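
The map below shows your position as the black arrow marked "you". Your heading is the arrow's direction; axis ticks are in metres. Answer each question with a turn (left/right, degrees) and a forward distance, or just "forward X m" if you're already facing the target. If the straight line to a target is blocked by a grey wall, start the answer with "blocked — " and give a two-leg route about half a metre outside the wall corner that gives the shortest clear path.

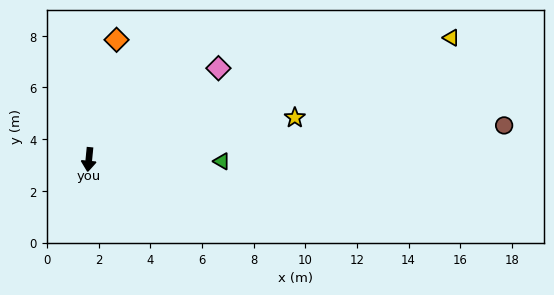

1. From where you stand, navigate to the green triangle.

turn left 95°, forward 5.1 m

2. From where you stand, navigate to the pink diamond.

turn left 131°, forward 6.1 m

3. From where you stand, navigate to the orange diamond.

turn left 173°, forward 4.8 m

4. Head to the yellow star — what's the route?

turn left 107°, forward 8.1 m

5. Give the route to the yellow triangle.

turn left 114°, forward 14.8 m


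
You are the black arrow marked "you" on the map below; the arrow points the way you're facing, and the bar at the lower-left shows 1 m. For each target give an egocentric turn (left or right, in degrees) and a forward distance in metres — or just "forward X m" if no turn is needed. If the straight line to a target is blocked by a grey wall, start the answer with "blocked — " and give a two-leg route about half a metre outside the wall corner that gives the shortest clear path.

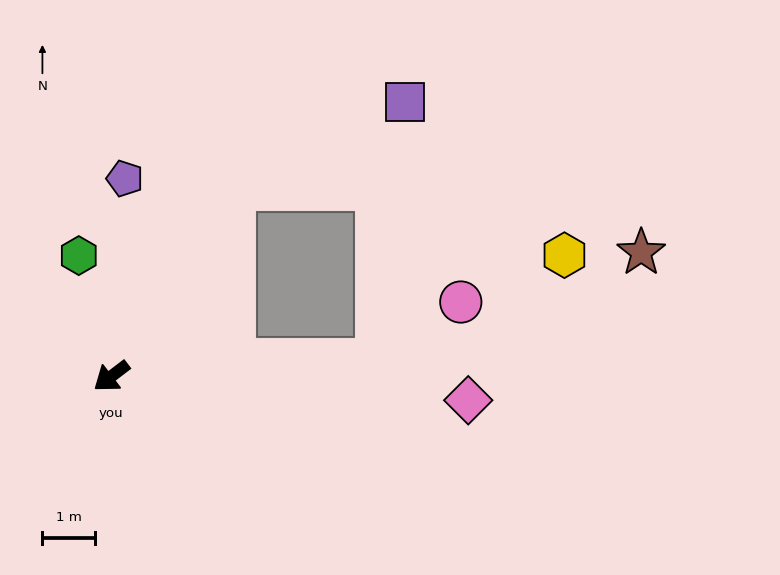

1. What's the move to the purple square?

blocked — turn right 160°, forward 4.3 m, then turn right 31°, forward 3.6 m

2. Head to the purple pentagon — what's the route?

turn right 131°, forward 3.8 m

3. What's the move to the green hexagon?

turn right 112°, forward 2.4 m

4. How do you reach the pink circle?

blocked — turn left 146°, forward 5.0 m, then turn left 32°, forward 1.9 m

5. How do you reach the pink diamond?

turn left 139°, forward 6.8 m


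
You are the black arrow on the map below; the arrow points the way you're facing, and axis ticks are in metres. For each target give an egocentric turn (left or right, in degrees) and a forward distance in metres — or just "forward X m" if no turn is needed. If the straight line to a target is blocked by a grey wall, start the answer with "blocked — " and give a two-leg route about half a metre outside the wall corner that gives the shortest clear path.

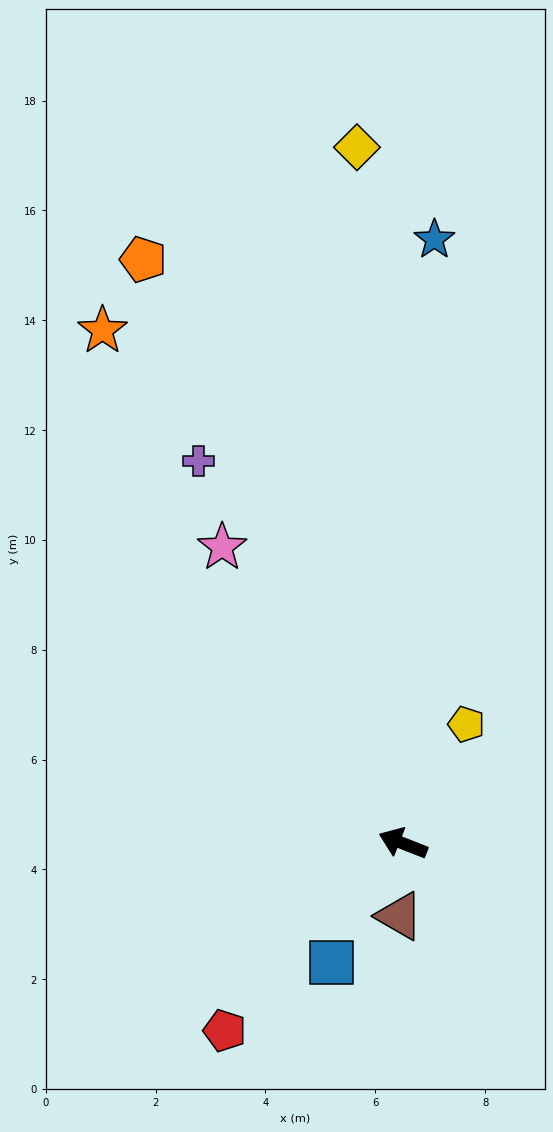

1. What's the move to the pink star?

turn right 37°, forward 6.3 m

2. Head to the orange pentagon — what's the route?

turn right 45°, forward 11.6 m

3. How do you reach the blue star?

turn right 72°, forward 11.0 m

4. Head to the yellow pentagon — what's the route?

turn right 97°, forward 2.5 m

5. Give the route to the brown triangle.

turn left 109°, forward 1.3 m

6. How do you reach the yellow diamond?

turn right 65°, forward 12.7 m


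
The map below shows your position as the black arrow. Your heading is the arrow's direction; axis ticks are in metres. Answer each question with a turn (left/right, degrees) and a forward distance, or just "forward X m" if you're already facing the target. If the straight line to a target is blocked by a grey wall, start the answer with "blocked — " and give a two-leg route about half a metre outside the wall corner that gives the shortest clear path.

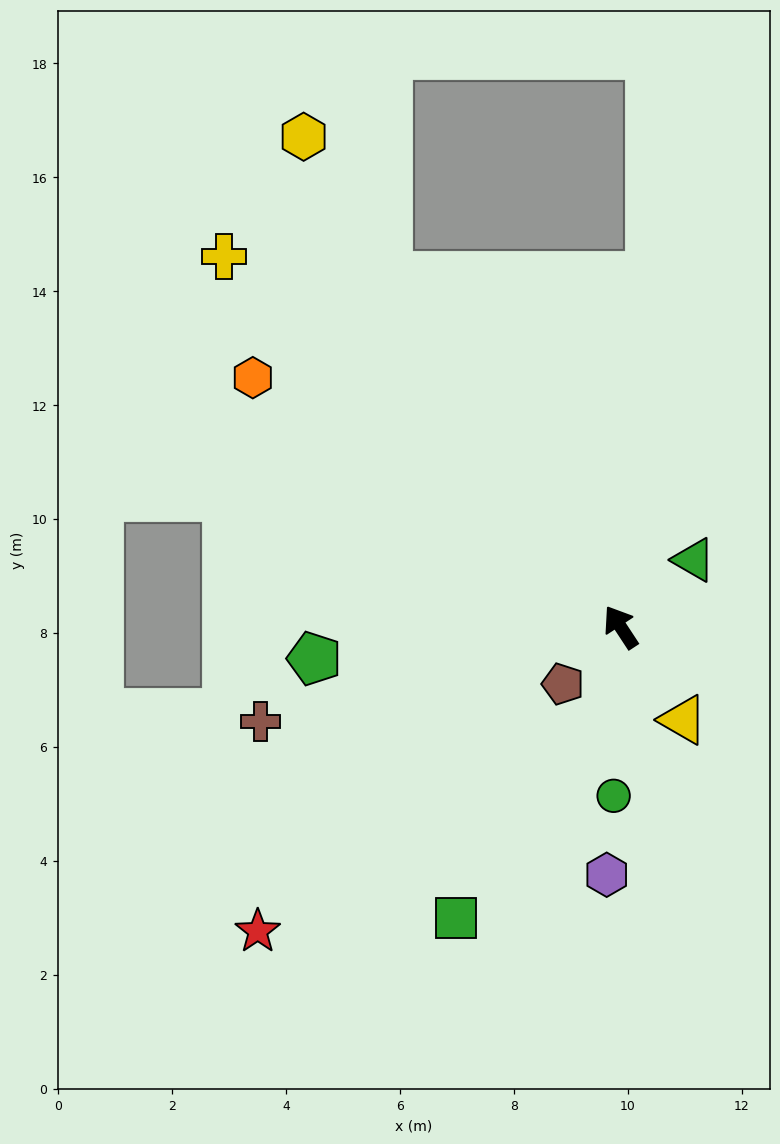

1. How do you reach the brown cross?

turn left 71°, forward 6.5 m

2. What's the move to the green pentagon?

turn left 63°, forward 5.4 m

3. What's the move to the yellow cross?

turn left 14°, forward 9.5 m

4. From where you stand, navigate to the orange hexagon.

turn left 23°, forward 7.8 m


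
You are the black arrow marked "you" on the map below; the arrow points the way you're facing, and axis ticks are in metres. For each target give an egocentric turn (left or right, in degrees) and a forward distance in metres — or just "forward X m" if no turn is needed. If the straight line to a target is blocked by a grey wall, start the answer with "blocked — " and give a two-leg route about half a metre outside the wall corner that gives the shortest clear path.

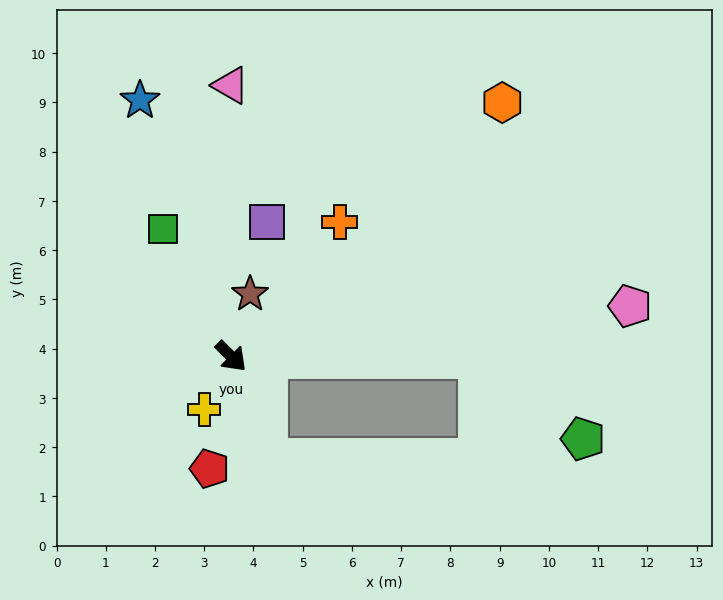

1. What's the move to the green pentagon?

blocked — turn left 45°, forward 5.0 m, then turn right 38°, forward 2.7 m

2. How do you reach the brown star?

turn left 118°, forward 1.3 m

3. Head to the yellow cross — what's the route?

turn right 72°, forward 1.2 m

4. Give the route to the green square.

turn left 163°, forward 2.9 m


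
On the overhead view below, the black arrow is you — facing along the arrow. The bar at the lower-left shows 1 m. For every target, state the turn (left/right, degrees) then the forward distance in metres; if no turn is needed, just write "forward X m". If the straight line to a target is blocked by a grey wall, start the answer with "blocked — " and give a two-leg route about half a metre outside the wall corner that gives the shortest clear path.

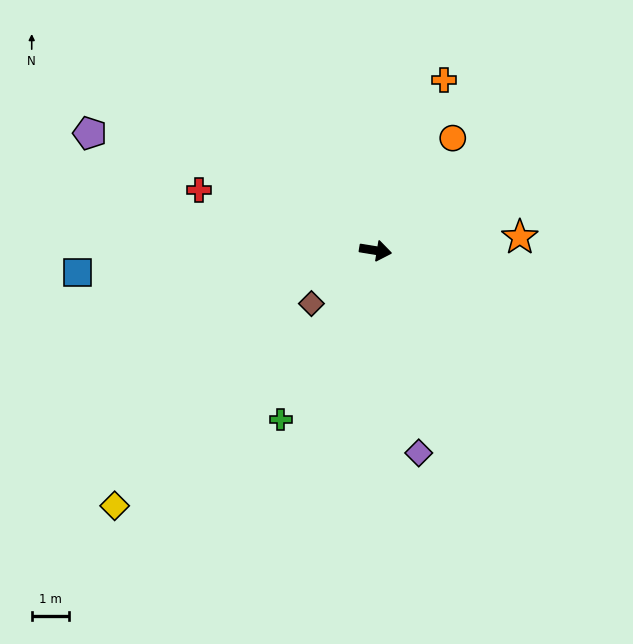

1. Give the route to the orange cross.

turn left 77°, forward 5.0 m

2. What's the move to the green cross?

turn right 110°, forward 5.2 m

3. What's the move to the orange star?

turn left 14°, forward 3.9 m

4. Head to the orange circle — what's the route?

turn left 65°, forward 3.7 m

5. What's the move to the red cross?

turn left 170°, forward 5.1 m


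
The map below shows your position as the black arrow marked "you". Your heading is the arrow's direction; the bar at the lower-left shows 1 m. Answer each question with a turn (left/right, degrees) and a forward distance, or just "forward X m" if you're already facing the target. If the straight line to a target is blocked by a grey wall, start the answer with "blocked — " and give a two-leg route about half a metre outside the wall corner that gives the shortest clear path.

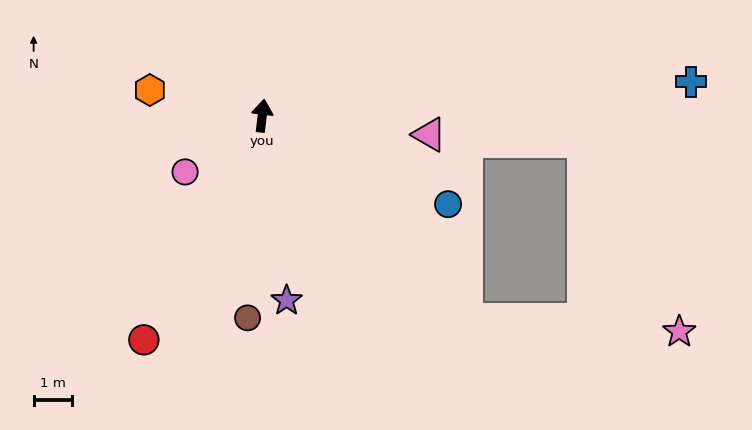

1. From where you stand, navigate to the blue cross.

turn right 79°, forward 11.2 m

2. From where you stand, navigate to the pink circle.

turn left 133°, forward 2.5 m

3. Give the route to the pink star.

blocked — turn right 128°, forward 7.5 m, then turn left 41°, forward 5.6 m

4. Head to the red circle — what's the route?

turn left 159°, forward 6.6 m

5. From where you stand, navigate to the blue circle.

turn right 109°, forward 5.4 m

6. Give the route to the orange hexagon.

turn left 84°, forward 3.0 m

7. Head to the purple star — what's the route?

turn right 166°, forward 4.9 m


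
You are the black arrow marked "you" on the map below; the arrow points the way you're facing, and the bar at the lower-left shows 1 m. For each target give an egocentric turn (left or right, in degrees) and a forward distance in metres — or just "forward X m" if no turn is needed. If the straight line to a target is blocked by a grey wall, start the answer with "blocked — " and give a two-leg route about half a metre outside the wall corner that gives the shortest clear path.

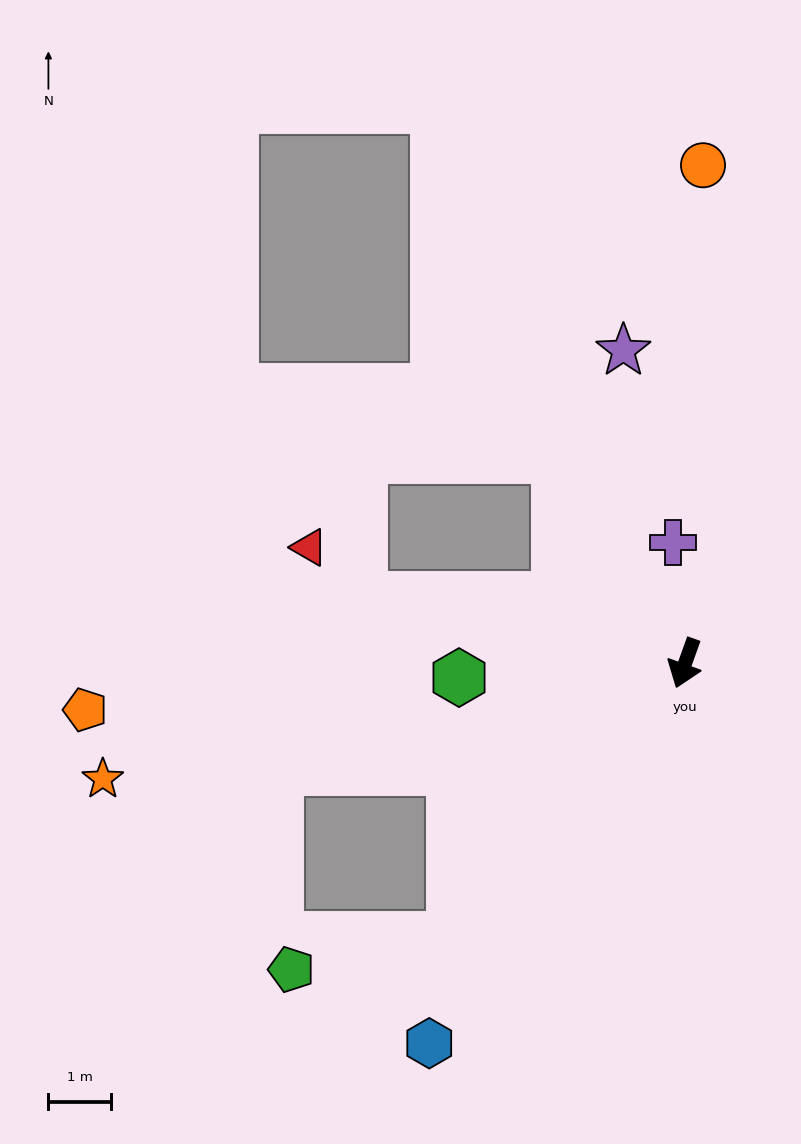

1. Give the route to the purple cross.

turn right 155°, forward 1.9 m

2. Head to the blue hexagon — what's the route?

turn right 14°, forward 7.3 m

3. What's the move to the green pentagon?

blocked — turn right 20°, forward 5.7 m, then turn right 39°, forward 2.6 m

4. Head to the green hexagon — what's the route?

turn right 67°, forward 3.6 m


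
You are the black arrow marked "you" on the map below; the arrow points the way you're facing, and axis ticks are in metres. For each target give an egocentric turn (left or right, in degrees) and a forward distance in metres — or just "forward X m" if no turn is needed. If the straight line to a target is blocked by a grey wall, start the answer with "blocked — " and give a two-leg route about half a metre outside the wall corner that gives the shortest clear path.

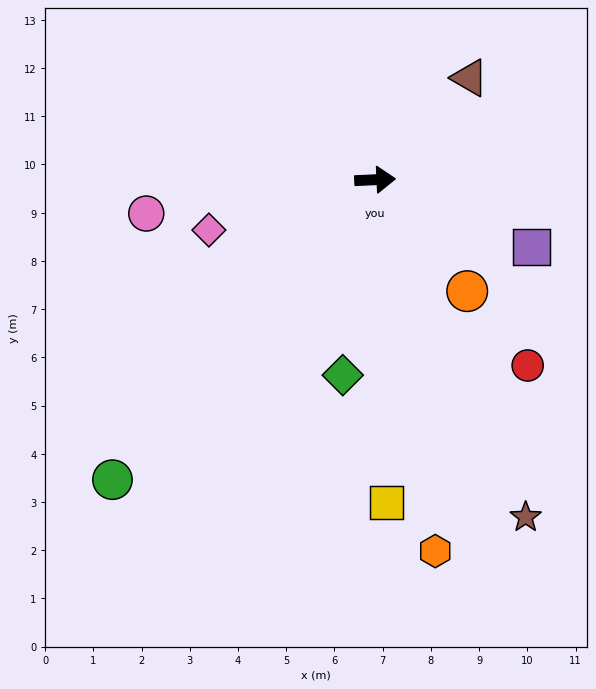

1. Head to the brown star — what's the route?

turn right 69°, forward 7.7 m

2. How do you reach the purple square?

turn right 26°, forward 3.5 m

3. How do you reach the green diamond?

turn right 102°, forward 4.1 m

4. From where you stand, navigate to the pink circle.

turn right 174°, forward 4.8 m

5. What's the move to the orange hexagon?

turn right 83°, forward 7.8 m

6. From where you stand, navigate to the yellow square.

turn right 91°, forward 6.7 m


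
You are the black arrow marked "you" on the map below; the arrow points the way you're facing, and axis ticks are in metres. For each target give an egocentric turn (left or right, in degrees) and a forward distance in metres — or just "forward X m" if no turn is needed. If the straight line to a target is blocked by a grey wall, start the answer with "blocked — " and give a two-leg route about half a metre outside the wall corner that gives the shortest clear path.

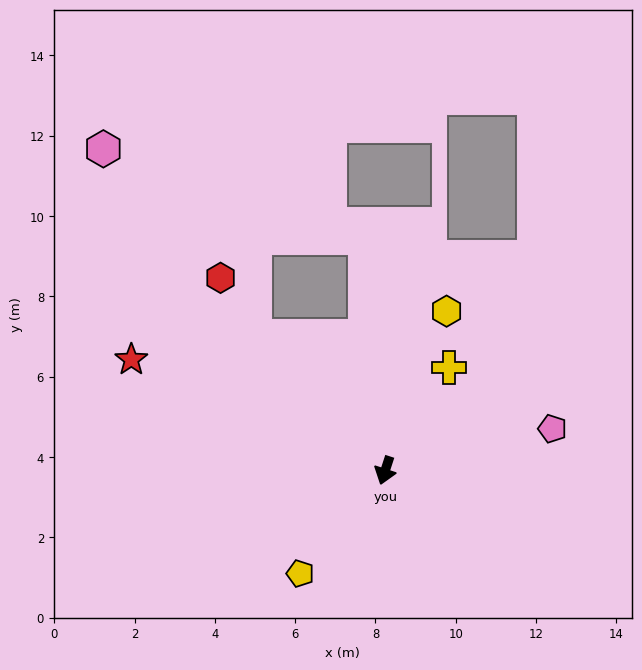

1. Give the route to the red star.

turn right 96°, forward 6.9 m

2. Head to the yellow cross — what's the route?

turn left 166°, forward 3.0 m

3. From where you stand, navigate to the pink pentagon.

turn left 122°, forward 4.3 m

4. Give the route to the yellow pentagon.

turn right 21°, forward 3.3 m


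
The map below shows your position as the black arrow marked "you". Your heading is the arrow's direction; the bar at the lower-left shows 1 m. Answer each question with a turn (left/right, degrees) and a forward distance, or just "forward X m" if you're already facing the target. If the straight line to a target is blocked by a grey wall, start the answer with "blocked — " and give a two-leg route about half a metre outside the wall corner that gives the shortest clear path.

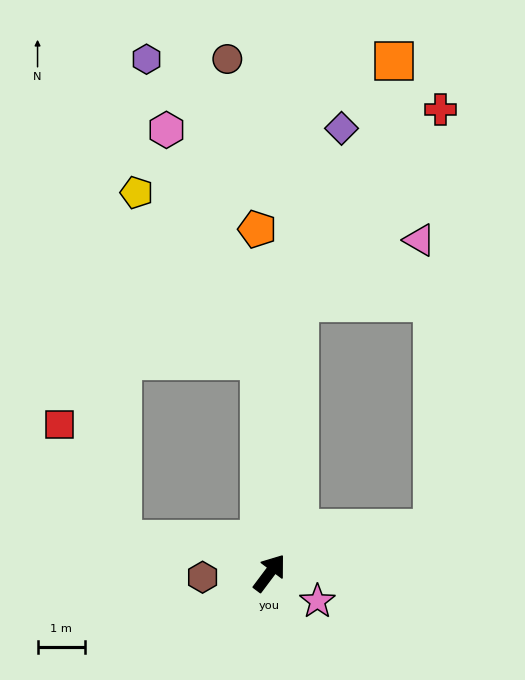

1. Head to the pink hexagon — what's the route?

blocked — turn left 39°, forward 4.5 m, then turn left 20°, forward 5.2 m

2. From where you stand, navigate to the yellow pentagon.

blocked — turn left 39°, forward 4.5 m, then turn left 34°, forward 4.4 m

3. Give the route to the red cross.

blocked — turn left 31°, forward 5.7 m, then turn right 31°, forward 5.0 m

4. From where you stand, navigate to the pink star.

turn right 84°, forward 1.2 m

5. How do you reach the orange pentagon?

turn left 39°, forward 7.2 m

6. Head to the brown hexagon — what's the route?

turn left 130°, forward 1.4 m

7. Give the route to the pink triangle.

blocked — turn left 31°, forward 5.7 m, then turn right 57°, forward 2.9 m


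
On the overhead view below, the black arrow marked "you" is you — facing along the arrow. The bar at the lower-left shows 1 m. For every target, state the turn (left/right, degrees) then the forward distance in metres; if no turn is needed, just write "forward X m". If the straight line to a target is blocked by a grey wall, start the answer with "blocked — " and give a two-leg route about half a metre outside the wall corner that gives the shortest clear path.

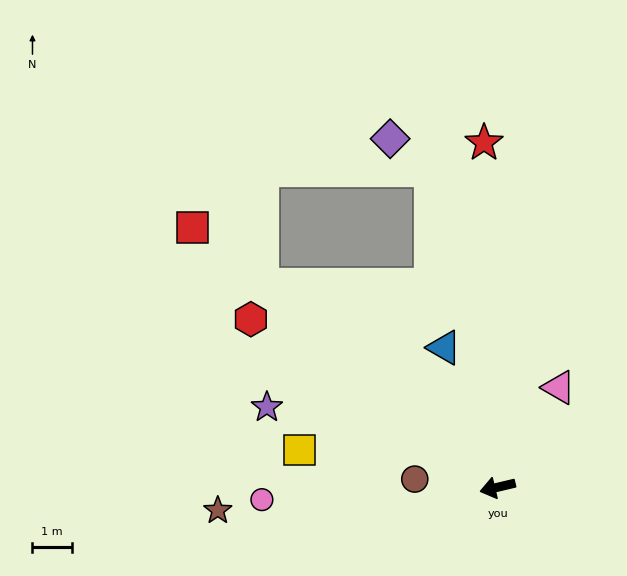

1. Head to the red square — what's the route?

turn right 54°, forward 10.3 m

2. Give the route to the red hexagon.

turn right 48°, forward 7.6 m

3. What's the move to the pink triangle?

turn right 135°, forward 3.0 m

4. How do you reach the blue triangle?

turn right 82°, forward 3.8 m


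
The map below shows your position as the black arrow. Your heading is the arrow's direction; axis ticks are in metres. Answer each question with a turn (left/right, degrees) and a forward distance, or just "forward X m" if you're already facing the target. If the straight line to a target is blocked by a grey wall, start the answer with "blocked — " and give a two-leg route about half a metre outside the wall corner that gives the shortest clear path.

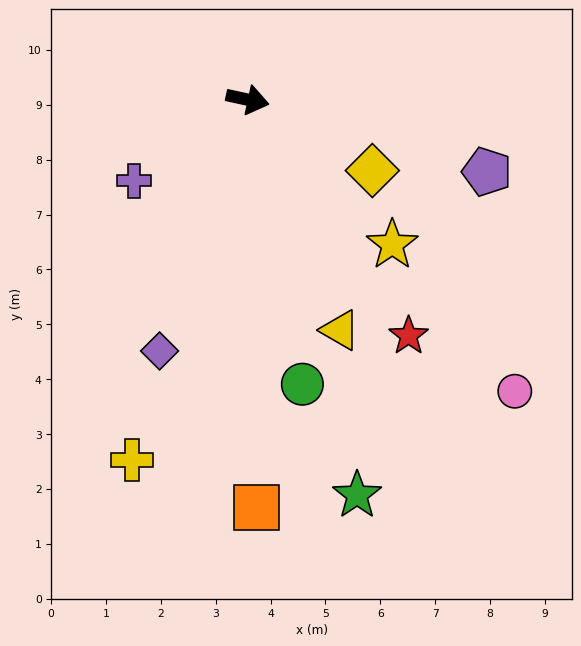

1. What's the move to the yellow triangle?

turn right 56°, forward 4.5 m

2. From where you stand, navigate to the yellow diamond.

turn right 17°, forward 2.6 m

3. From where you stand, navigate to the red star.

turn right 43°, forward 5.2 m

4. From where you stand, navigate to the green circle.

turn right 67°, forward 5.3 m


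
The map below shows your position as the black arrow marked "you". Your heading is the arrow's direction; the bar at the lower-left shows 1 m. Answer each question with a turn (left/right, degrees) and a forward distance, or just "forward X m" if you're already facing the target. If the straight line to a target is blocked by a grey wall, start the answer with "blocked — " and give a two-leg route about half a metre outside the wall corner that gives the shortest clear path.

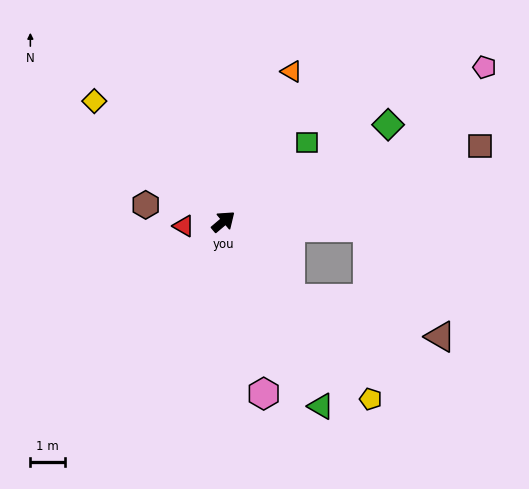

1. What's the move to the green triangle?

turn right 102°, forward 6.0 m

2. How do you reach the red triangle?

turn left 146°, forward 1.1 m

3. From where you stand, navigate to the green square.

turn left 3°, forward 3.3 m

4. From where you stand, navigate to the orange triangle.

turn left 25°, forward 4.7 m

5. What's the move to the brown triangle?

blocked — turn right 89°, forward 2.9 m, then turn left 35°, forward 4.4 m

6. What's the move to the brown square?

turn right 24°, forward 7.7 m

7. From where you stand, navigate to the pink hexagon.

turn right 117°, forward 5.1 m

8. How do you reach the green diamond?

turn right 10°, forward 5.5 m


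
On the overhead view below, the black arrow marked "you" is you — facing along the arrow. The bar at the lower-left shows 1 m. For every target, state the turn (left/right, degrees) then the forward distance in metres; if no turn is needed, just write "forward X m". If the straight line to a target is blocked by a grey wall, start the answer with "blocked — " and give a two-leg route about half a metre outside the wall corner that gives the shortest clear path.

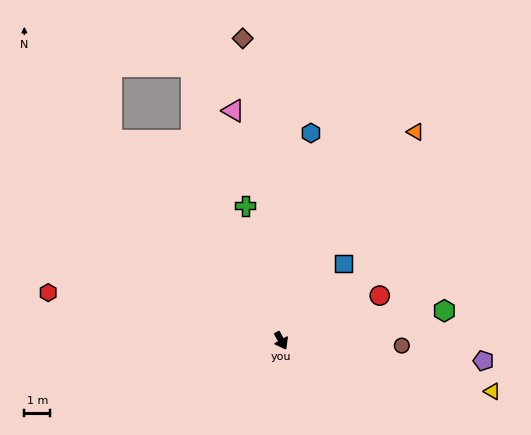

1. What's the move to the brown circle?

turn left 59°, forward 4.7 m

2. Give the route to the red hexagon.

turn right 130°, forward 9.2 m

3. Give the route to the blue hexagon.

turn left 143°, forward 8.1 m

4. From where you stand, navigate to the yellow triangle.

turn left 48°, forward 8.4 m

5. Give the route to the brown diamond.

turn left 159°, forward 11.8 m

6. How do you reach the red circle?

turn left 86°, forward 4.2 m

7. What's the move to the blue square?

turn left 113°, forward 3.9 m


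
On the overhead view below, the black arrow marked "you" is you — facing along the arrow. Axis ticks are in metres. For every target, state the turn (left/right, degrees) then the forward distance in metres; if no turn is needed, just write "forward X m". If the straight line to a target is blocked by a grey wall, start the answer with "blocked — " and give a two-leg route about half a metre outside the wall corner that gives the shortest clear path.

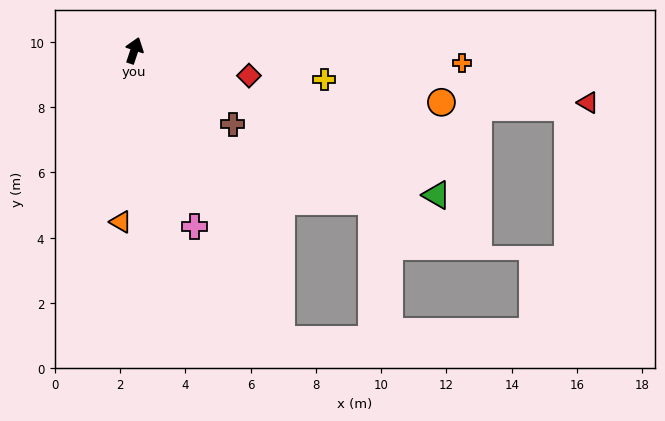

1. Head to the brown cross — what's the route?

turn right 108°, forward 3.8 m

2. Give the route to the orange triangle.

turn right 166°, forward 5.3 m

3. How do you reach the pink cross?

turn right 143°, forward 5.7 m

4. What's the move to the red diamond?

turn right 84°, forward 3.6 m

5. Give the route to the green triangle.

turn right 97°, forward 10.3 m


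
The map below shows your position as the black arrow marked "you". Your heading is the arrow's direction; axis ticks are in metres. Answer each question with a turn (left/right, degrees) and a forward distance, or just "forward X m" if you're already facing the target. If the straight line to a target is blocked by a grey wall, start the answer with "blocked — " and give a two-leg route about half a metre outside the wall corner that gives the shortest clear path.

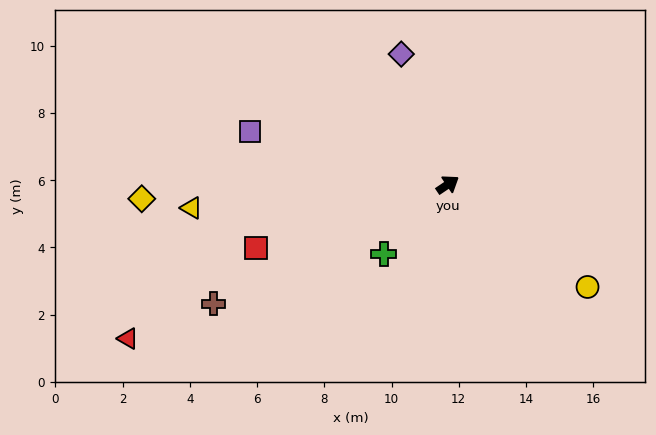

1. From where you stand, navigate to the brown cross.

turn left 173°, forward 7.8 m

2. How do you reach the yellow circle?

turn right 70°, forward 5.2 m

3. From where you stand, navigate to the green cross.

turn right 167°, forward 2.8 m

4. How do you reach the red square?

turn left 164°, forward 6.0 m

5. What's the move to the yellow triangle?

turn left 151°, forward 7.7 m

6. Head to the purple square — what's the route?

turn left 131°, forward 6.1 m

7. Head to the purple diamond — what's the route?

turn left 76°, forward 4.1 m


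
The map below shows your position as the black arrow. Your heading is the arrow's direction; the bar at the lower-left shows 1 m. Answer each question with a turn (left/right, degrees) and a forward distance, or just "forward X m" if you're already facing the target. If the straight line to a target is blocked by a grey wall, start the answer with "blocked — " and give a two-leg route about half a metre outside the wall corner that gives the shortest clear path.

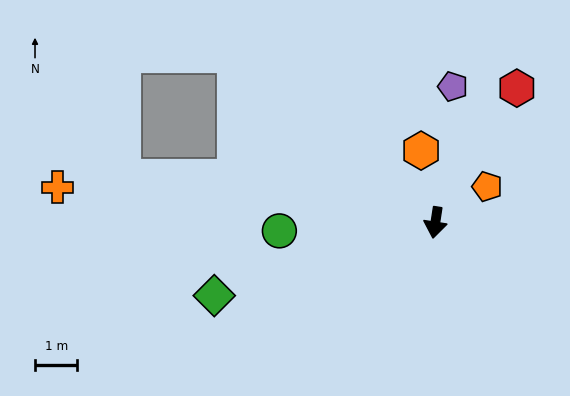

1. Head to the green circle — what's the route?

turn right 78°, forward 3.7 m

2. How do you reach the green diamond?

turn right 63°, forward 5.5 m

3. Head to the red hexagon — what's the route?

turn left 158°, forward 3.7 m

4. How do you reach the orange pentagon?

turn left 133°, forward 1.5 m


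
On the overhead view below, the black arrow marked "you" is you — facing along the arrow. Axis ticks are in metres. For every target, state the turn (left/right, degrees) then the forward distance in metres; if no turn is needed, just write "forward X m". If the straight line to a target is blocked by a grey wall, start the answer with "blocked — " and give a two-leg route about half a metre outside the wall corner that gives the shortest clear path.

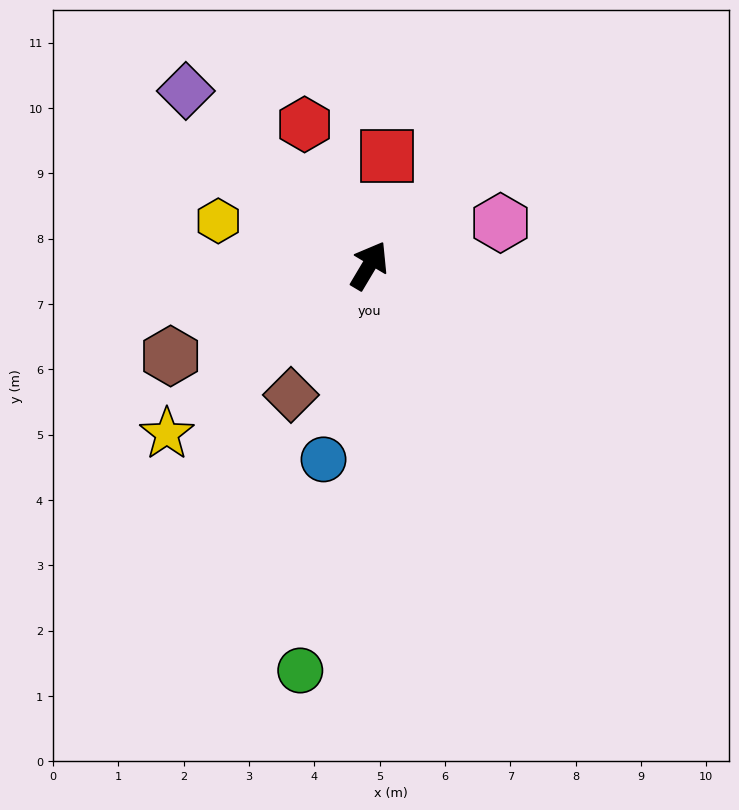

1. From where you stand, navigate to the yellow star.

turn left 161°, forward 4.0 m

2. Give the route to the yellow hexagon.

turn left 104°, forward 2.4 m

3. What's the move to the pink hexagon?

turn right 41°, forward 2.1 m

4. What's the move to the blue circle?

turn right 162°, forward 3.1 m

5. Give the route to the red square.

turn left 22°, forward 1.7 m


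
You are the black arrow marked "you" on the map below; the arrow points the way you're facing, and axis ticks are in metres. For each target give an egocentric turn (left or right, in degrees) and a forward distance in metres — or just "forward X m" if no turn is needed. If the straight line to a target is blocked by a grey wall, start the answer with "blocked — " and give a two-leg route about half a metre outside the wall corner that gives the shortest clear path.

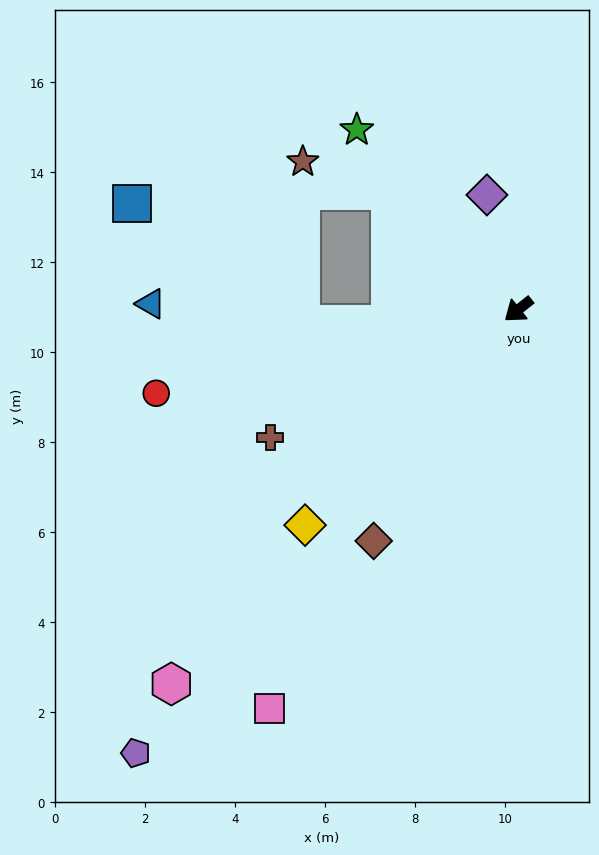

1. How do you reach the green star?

turn right 86°, forward 5.4 m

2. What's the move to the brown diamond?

turn left 20°, forward 6.1 m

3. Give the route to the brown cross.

turn right 11°, forward 6.2 m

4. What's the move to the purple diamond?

turn right 113°, forward 2.6 m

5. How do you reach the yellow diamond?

turn left 7°, forward 6.7 m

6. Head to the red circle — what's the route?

turn right 25°, forward 8.3 m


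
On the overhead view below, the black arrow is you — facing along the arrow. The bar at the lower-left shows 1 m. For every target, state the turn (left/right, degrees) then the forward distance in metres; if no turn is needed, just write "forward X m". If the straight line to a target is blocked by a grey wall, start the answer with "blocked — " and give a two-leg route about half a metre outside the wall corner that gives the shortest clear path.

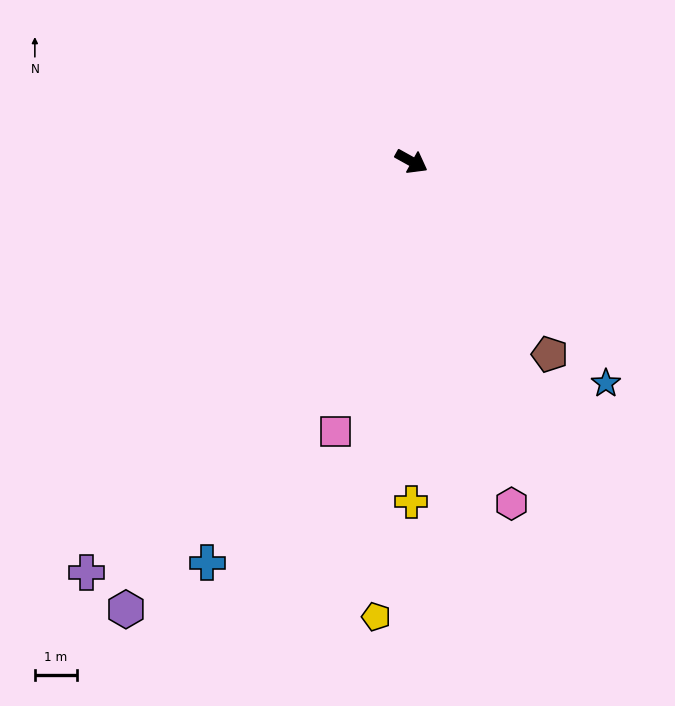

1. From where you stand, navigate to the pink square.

turn right 77°, forward 6.7 m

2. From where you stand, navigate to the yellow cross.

turn right 61°, forward 8.1 m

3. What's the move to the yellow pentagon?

turn right 65°, forward 10.8 m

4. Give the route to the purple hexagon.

turn right 93°, forward 12.6 m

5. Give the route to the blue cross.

turn right 88°, forward 10.7 m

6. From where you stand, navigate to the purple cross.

turn right 99°, forward 12.4 m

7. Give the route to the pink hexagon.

turn right 45°, forward 8.5 m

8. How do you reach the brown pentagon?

turn right 25°, forward 5.6 m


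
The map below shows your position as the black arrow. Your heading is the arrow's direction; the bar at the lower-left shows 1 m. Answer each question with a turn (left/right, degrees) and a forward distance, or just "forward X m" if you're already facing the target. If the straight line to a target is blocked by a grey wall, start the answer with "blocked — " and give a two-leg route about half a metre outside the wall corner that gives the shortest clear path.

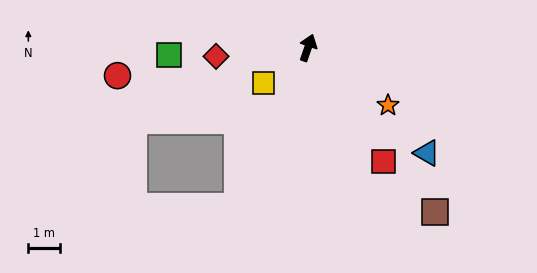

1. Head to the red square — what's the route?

turn right 127°, forward 4.3 m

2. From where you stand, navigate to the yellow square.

turn left 147°, forward 1.8 m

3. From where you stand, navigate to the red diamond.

turn left 115°, forward 2.9 m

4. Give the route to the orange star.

turn right 107°, forward 3.1 m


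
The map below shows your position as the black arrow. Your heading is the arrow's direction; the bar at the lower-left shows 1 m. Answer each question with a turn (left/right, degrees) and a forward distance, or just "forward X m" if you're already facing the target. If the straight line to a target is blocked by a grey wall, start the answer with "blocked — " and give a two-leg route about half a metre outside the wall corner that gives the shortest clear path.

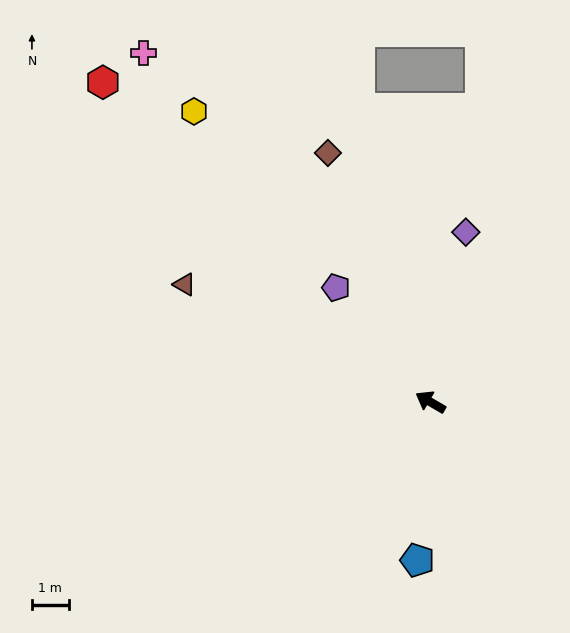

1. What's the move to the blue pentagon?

turn left 115°, forward 4.3 m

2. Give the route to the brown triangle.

turn left 5°, forward 7.4 m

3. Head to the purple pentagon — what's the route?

turn right 20°, forward 4.0 m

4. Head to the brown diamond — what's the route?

turn right 37°, forward 7.3 m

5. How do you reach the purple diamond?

turn right 72°, forward 4.7 m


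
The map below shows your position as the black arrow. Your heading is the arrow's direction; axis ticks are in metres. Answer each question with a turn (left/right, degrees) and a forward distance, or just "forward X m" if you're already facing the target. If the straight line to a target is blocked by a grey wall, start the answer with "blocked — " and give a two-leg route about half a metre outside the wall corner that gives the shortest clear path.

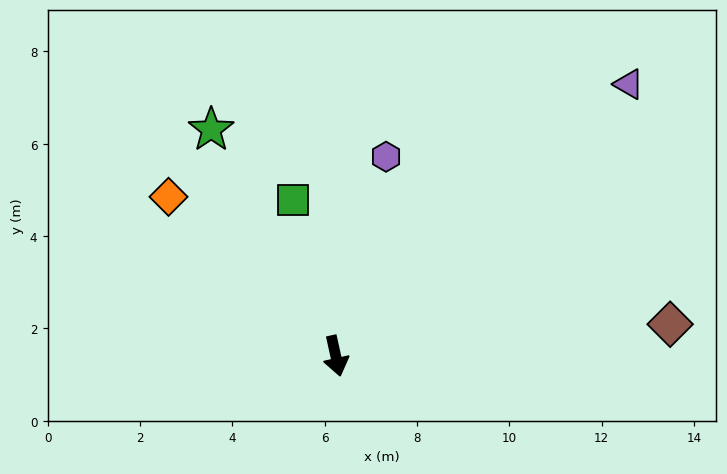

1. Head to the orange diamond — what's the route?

turn right 146°, forward 5.0 m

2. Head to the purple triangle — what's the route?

turn left 120°, forward 8.7 m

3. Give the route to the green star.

turn right 164°, forward 5.6 m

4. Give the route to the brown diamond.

turn left 83°, forward 7.3 m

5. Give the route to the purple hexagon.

turn left 153°, forward 4.5 m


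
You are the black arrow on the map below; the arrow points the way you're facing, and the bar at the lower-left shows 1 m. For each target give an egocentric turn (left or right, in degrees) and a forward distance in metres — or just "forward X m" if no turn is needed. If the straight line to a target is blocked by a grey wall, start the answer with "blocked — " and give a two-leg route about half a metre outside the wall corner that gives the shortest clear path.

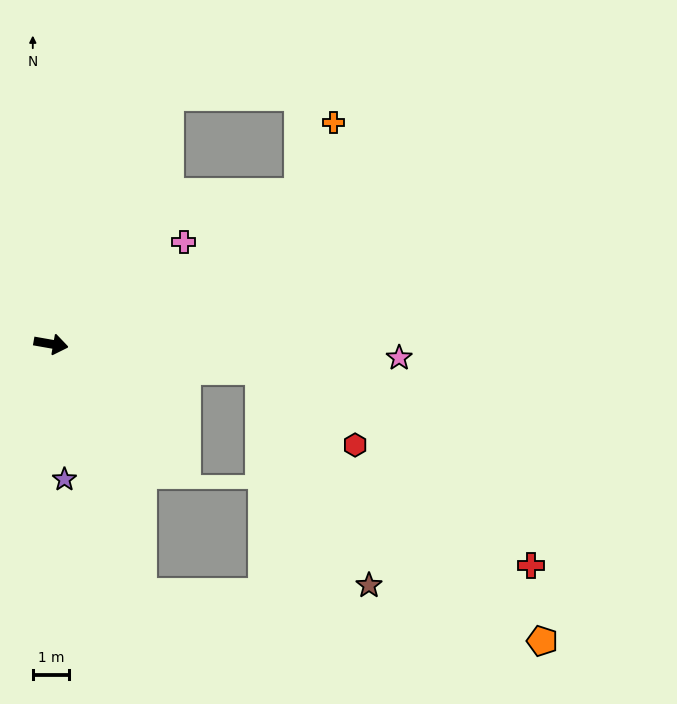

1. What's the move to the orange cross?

blocked — turn left 41°, forward 8.0 m, then turn left 33°, forward 2.2 m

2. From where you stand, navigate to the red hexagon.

blocked — turn left 3°, forward 5.8 m, then turn right 31°, forward 3.3 m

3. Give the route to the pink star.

turn left 8°, forward 9.6 m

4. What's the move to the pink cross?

turn left 48°, forward 4.6 m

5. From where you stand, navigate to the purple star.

turn right 74°, forward 3.7 m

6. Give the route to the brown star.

blocked — turn left 3°, forward 5.8 m, then turn right 56°, forward 6.6 m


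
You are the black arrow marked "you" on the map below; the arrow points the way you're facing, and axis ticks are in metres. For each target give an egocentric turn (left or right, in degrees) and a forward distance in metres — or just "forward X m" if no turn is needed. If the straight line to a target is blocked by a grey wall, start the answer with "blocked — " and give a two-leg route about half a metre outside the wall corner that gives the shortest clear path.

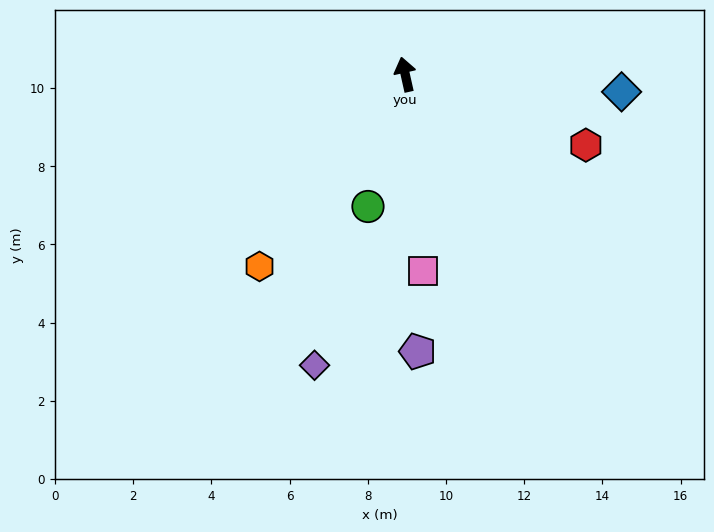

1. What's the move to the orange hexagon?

turn left 130°, forward 6.2 m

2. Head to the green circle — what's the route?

turn left 152°, forward 3.5 m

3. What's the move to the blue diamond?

turn right 107°, forward 5.6 m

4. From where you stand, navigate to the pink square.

turn left 173°, forward 5.1 m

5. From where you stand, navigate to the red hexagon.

turn right 124°, forward 5.0 m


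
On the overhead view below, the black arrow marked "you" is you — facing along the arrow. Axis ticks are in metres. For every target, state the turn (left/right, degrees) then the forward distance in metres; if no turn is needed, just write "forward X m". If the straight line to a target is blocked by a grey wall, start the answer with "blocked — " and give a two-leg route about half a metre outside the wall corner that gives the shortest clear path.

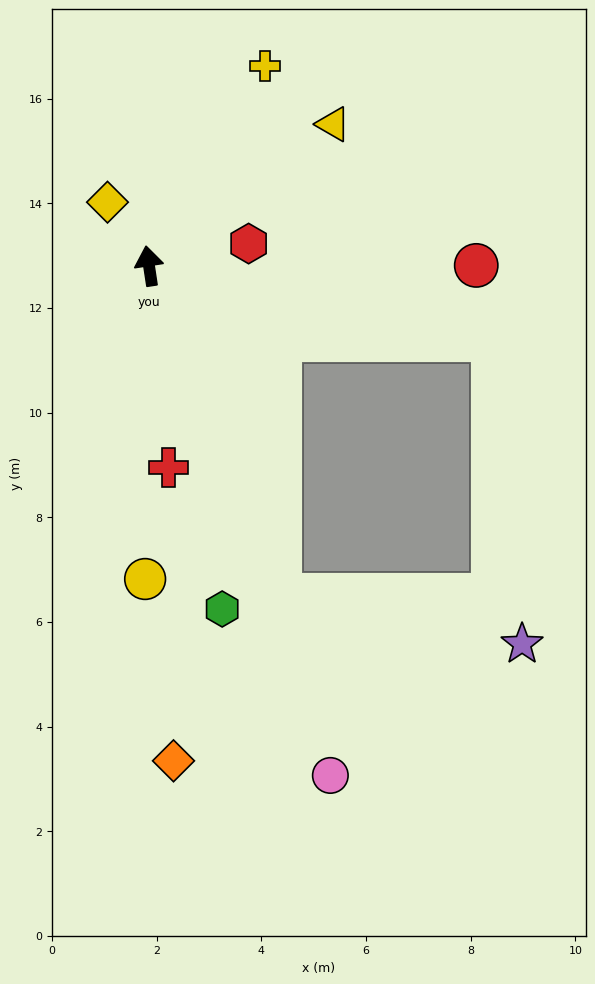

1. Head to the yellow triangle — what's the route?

turn right 61°, forward 4.4 m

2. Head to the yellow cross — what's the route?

turn right 39°, forward 4.4 m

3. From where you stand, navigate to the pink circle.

turn right 169°, forward 10.3 m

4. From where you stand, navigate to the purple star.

blocked — turn right 167°, forward 6.8 m, then turn left 57°, forward 4.7 m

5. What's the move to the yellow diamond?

turn left 24°, forward 1.5 m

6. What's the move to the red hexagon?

turn right 86°, forward 2.0 m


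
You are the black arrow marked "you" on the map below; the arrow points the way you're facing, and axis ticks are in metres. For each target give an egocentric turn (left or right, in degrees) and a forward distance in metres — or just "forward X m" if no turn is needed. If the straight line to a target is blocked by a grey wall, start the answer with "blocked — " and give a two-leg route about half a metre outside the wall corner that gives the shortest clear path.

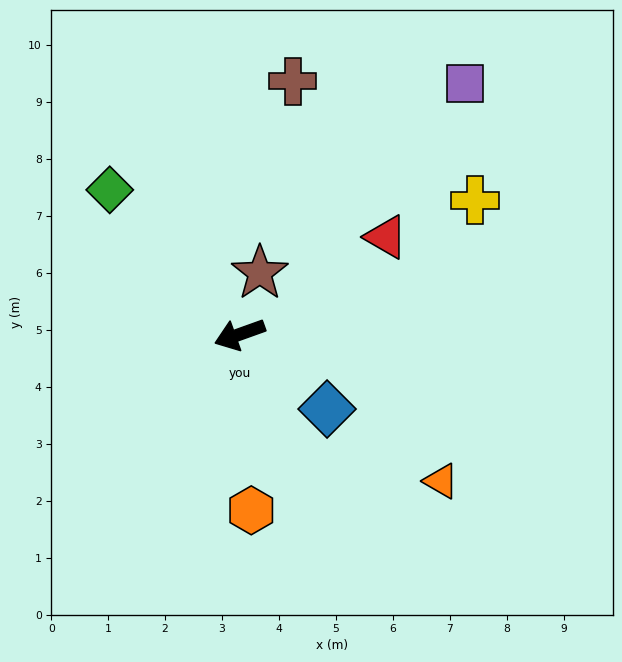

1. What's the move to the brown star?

turn right 128°, forward 1.1 m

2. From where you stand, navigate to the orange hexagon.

turn left 74°, forward 3.1 m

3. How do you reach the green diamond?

turn right 68°, forward 3.4 m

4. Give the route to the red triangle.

turn right 166°, forward 3.1 m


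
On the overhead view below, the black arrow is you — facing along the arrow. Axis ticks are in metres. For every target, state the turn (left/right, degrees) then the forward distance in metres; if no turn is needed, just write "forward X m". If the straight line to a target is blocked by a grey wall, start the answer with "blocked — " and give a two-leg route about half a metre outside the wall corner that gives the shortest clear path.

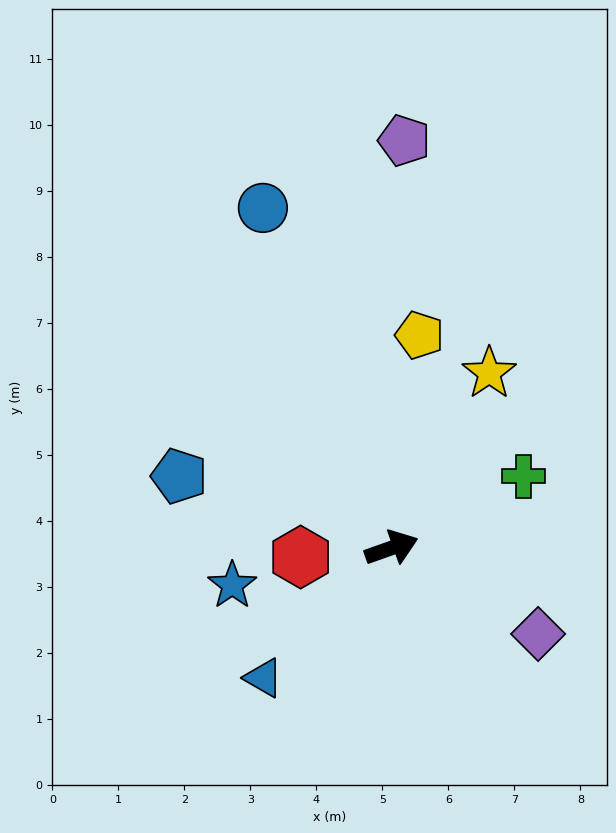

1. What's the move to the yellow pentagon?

turn left 63°, forward 3.3 m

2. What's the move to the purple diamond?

turn right 50°, forward 2.6 m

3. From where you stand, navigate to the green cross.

turn left 9°, forward 2.3 m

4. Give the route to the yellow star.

turn left 41°, forward 3.0 m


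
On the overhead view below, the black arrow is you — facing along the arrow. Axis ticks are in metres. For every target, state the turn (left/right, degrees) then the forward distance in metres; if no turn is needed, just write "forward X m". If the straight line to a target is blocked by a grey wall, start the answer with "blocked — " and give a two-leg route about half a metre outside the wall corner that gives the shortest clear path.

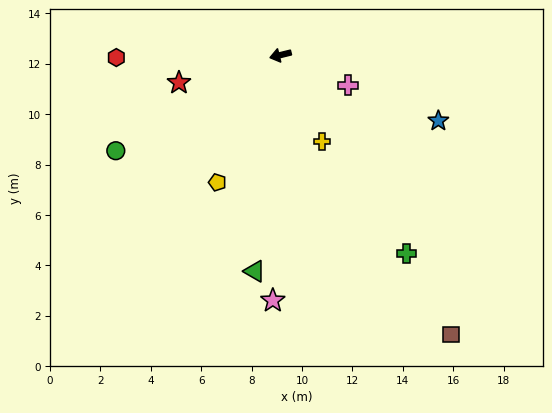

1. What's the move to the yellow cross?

turn left 102°, forward 3.8 m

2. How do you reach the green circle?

turn left 16°, forward 7.6 m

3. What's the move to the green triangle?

turn left 69°, forward 8.6 m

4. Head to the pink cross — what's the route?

turn left 142°, forward 2.9 m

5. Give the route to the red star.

forward 4.2 m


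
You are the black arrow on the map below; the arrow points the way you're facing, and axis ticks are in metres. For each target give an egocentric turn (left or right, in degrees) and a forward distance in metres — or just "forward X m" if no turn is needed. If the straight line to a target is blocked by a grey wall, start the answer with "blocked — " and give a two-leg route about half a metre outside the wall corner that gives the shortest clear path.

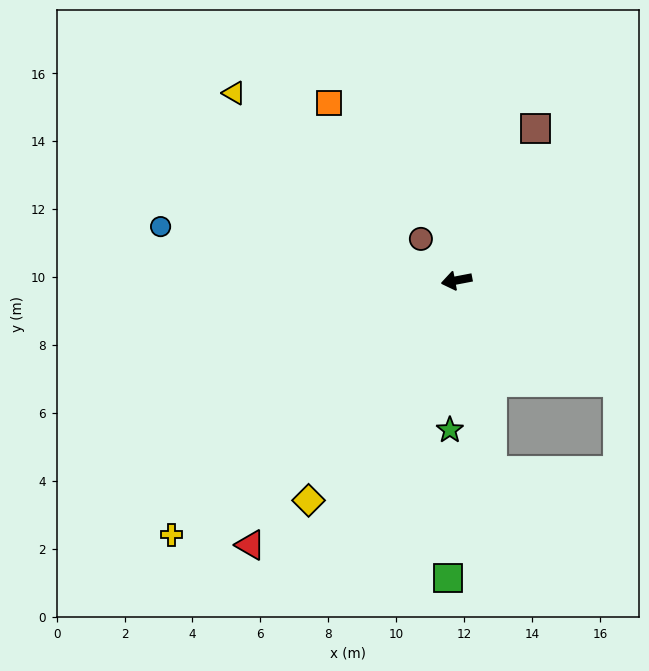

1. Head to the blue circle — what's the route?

turn right 21°, forward 8.9 m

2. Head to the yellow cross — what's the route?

turn left 31°, forward 11.2 m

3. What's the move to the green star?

turn left 77°, forward 4.4 m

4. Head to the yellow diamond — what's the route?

turn left 45°, forward 7.8 m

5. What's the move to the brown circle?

turn right 60°, forward 1.6 m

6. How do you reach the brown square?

turn right 128°, forward 5.0 m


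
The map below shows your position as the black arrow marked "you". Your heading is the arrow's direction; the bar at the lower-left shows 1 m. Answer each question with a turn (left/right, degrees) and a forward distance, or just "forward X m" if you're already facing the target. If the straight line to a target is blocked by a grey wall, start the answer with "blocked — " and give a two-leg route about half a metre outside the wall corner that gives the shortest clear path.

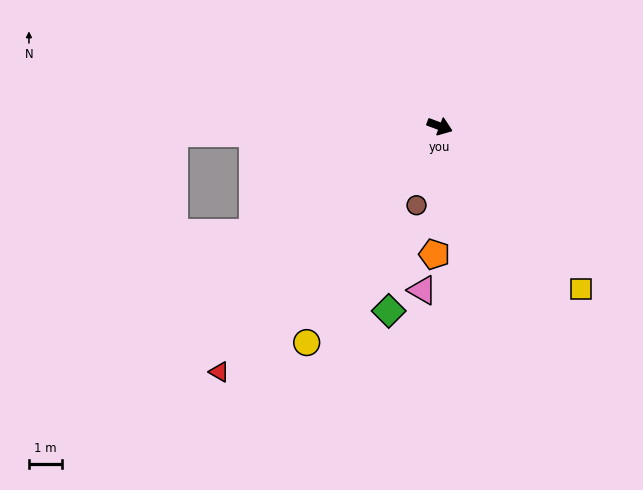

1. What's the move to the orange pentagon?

turn right 72°, forward 3.9 m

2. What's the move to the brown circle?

turn right 86°, forward 2.5 m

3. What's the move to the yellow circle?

turn right 101°, forward 7.7 m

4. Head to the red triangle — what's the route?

turn right 111°, forward 10.1 m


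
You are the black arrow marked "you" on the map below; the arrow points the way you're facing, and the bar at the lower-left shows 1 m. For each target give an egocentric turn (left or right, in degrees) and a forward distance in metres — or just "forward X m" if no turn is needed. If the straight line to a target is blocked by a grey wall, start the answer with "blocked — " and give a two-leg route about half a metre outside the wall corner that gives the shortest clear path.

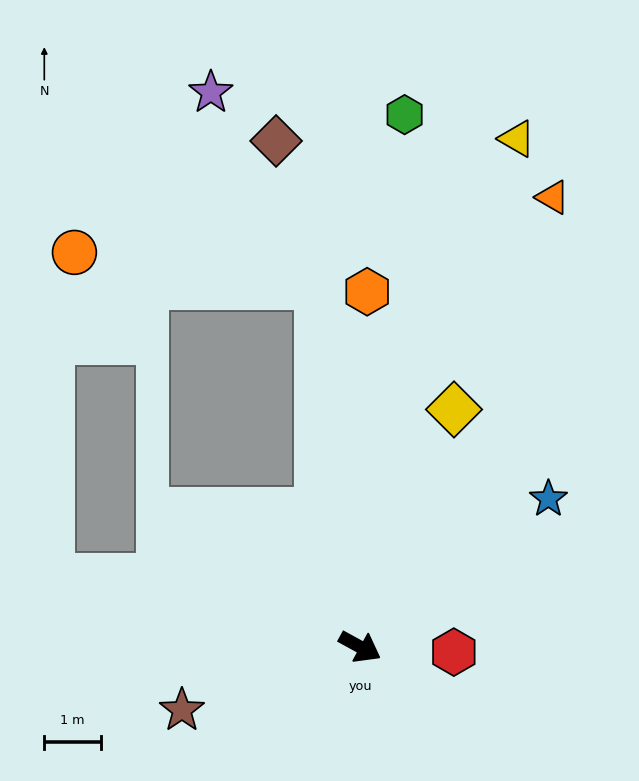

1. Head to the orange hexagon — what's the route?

turn left 118°, forward 6.2 m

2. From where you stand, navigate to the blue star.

turn left 67°, forward 4.2 m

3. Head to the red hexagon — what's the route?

turn left 26°, forward 1.7 m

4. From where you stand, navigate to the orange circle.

blocked — turn left 125°, forward 6.4 m, then turn left 76°, forward 4.3 m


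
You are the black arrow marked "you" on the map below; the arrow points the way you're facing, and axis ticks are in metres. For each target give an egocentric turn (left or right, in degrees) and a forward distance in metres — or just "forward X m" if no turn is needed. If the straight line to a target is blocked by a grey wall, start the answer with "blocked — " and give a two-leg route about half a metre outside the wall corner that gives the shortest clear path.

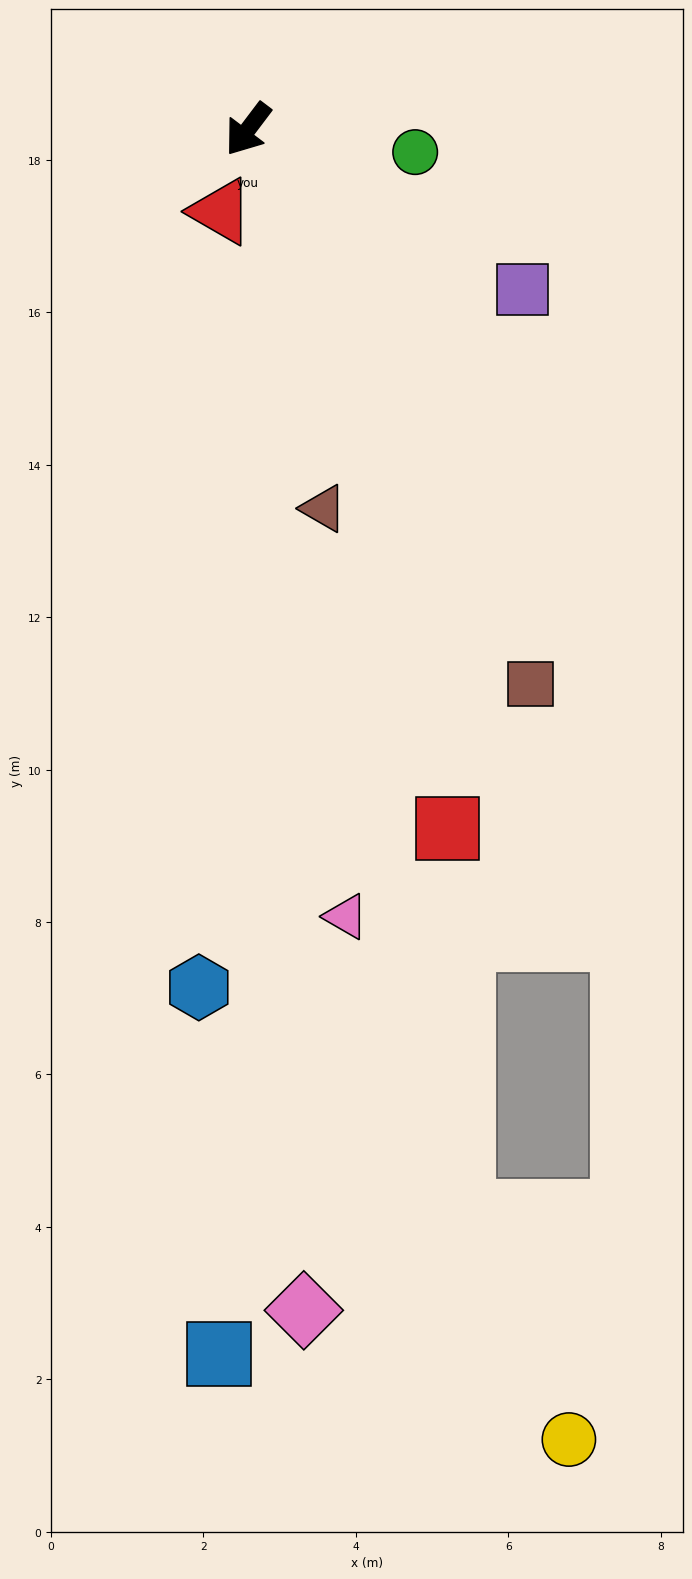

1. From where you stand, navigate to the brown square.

turn left 64°, forward 8.2 m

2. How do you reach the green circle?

turn left 119°, forward 2.2 m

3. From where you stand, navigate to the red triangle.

turn left 19°, forward 1.1 m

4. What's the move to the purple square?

turn left 97°, forward 4.2 m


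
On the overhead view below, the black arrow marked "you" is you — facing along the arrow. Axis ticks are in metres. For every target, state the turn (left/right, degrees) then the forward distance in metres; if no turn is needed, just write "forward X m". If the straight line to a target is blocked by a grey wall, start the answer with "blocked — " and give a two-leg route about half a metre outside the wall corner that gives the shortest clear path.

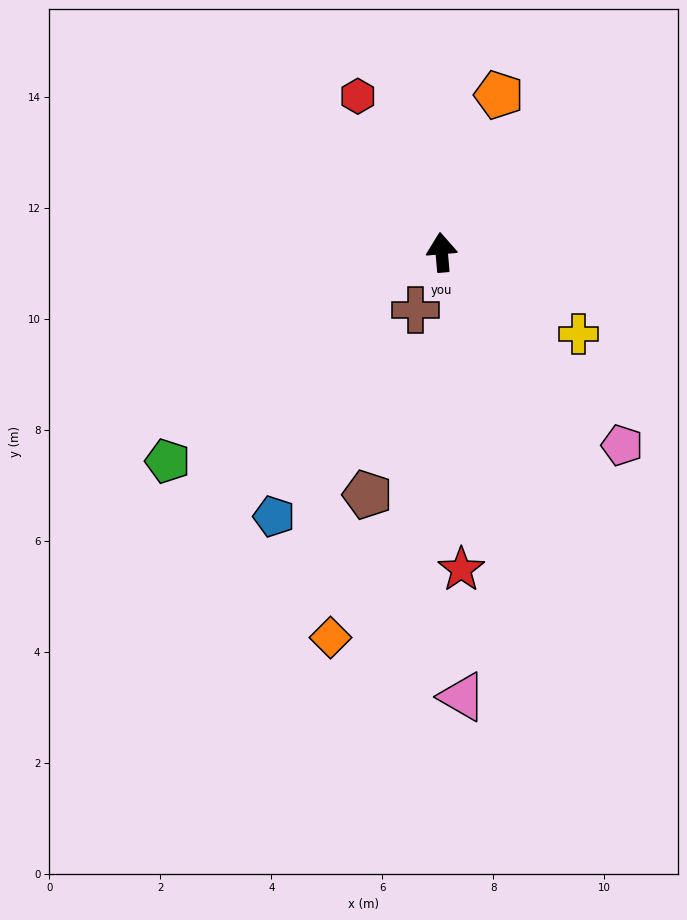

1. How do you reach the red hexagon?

turn left 23°, forward 3.2 m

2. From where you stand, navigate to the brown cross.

turn left 151°, forward 1.1 m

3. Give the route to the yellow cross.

turn right 126°, forward 2.9 m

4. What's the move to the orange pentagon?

turn right 25°, forward 3.0 m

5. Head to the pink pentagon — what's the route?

turn right 142°, forward 4.8 m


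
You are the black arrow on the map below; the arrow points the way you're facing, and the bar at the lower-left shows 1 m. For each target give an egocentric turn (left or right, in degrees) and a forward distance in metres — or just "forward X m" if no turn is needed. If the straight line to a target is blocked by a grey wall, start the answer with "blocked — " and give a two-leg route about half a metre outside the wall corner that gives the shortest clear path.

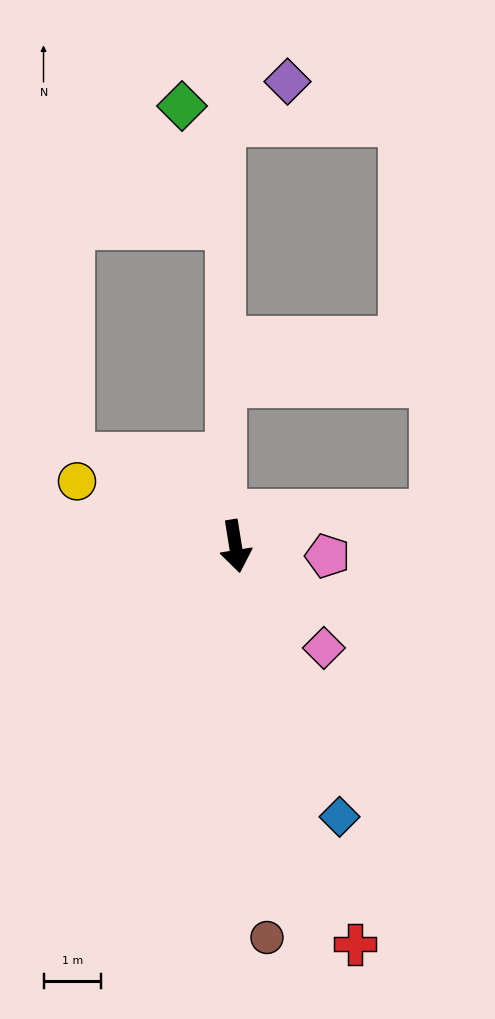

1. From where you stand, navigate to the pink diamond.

turn left 32°, forward 2.3 m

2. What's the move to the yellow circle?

turn right 121°, forward 3.0 m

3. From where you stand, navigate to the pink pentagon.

turn left 75°, forward 1.6 m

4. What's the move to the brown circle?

turn right 4°, forward 6.8 m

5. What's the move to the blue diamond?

turn left 12°, forward 5.0 m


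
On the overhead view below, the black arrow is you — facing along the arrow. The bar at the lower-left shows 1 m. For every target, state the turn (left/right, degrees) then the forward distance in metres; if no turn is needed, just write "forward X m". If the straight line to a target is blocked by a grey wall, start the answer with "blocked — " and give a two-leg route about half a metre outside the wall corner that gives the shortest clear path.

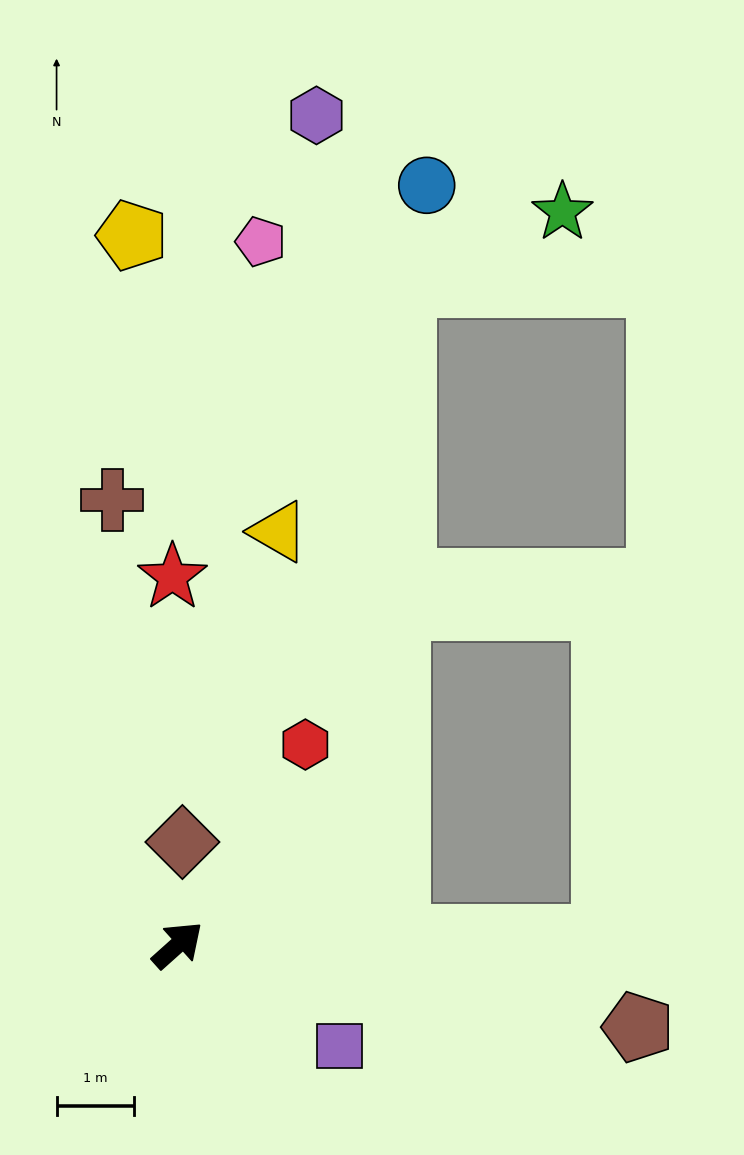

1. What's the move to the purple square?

turn right 74°, forward 2.5 m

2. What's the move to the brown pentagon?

turn right 52°, forward 6.0 m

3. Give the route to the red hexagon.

turn left 16°, forward 3.1 m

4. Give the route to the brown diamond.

turn left 46°, forward 1.3 m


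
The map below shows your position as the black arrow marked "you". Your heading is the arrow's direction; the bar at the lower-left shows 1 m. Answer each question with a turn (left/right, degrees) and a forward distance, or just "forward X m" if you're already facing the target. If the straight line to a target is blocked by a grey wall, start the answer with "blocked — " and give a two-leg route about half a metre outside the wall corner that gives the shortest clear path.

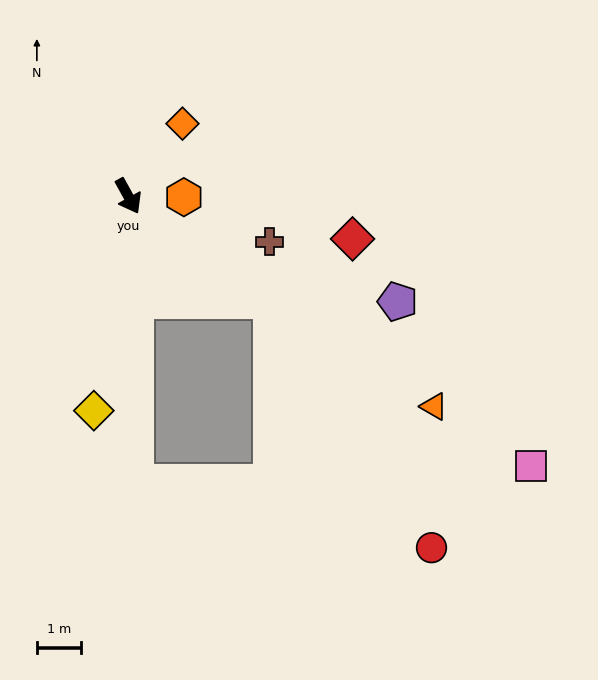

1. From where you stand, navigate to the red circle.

blocked — turn left 25°, forward 4.0 m, then turn right 21°, forward 6.6 m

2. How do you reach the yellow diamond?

turn right 38°, forward 4.9 m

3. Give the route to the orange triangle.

turn left 27°, forward 8.3 m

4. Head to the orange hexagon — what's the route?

turn left 60°, forward 1.2 m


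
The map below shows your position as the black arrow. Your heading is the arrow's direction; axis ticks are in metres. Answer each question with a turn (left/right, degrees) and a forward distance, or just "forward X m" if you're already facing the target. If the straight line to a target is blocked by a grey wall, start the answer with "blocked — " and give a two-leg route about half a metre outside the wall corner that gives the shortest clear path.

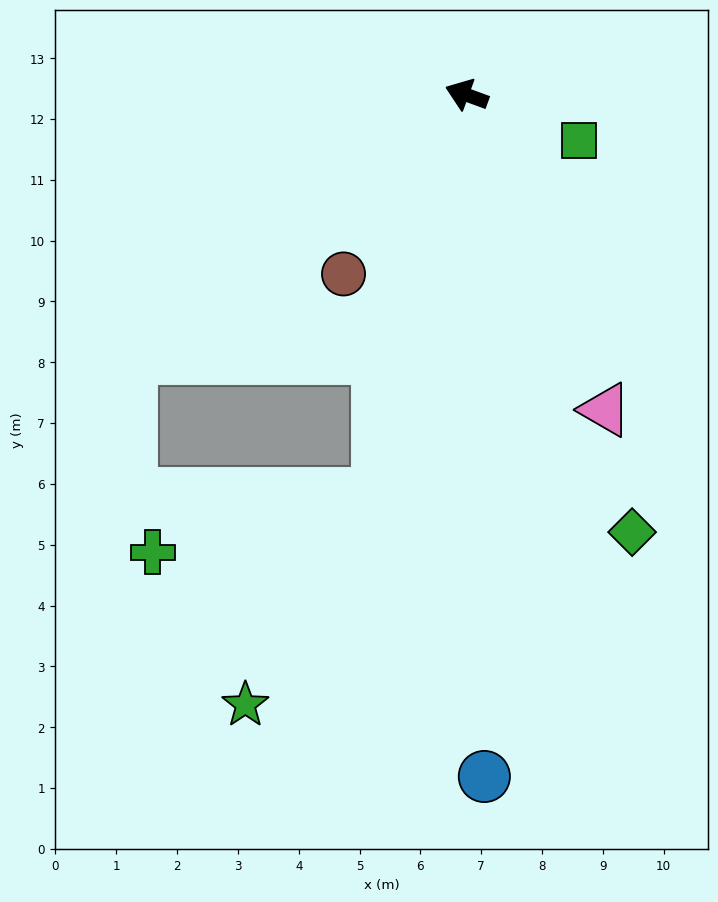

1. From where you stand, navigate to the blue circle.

turn left 112°, forward 11.2 m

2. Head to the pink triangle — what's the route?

turn left 134°, forward 5.7 m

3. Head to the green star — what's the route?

blocked — turn left 97°, forward 6.7 m, then turn right 19°, forward 4.1 m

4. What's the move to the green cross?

blocked — turn left 97°, forward 6.7 m, then turn right 62°, forward 3.8 m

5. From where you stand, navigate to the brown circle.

turn left 76°, forward 3.6 m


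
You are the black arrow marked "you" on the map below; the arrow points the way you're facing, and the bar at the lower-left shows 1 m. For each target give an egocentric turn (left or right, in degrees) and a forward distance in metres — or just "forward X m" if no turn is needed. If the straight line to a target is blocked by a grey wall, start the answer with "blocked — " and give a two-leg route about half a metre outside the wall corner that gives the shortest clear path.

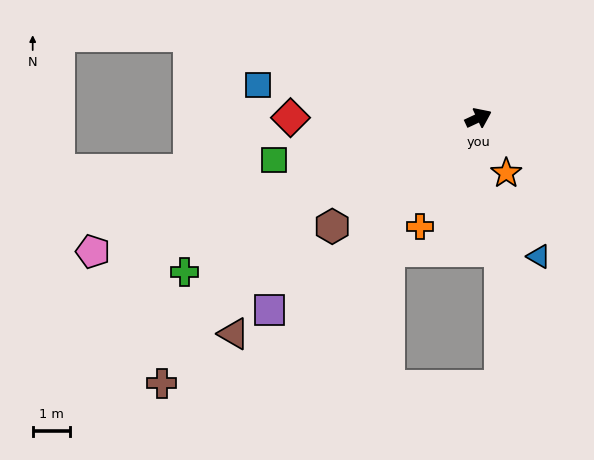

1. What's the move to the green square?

turn left 167°, forward 5.6 m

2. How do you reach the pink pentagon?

turn left 174°, forward 10.9 m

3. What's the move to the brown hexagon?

turn right 168°, forward 4.9 m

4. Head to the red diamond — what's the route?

turn left 155°, forward 5.0 m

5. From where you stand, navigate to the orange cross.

turn right 143°, forward 3.3 m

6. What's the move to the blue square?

turn left 146°, forward 6.0 m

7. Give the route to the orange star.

turn right 88°, forward 1.7 m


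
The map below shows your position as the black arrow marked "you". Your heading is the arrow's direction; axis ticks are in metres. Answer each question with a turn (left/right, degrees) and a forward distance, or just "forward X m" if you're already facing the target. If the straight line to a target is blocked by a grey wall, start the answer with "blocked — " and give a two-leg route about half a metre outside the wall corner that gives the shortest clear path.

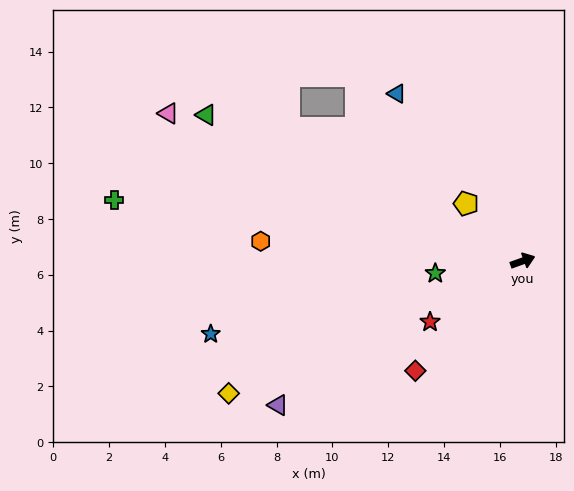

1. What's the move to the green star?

turn left 168°, forward 3.2 m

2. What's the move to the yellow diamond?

turn right 176°, forward 11.6 m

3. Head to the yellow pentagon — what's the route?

turn left 115°, forward 2.9 m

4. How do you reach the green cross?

turn left 152°, forward 14.8 m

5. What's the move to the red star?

turn right 166°, forward 4.0 m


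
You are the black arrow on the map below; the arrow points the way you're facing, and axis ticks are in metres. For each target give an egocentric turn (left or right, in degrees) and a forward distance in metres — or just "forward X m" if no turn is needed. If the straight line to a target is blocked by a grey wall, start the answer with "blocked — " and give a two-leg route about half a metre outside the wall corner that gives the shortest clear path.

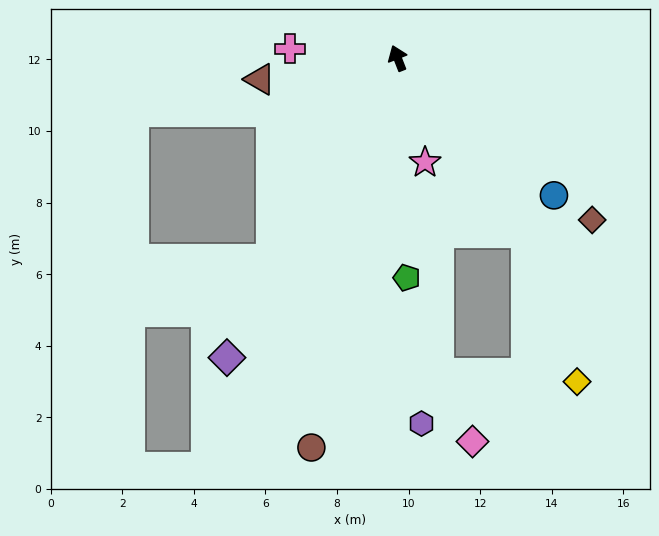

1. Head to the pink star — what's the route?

turn left 173°, forward 3.0 m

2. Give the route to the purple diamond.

turn left 129°, forward 9.6 m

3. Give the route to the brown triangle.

turn left 77°, forward 3.9 m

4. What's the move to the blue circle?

turn right 153°, forward 5.8 m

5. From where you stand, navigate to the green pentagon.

turn left 161°, forward 6.1 m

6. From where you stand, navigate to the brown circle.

turn left 146°, forward 11.1 m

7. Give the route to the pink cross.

turn left 64°, forward 3.0 m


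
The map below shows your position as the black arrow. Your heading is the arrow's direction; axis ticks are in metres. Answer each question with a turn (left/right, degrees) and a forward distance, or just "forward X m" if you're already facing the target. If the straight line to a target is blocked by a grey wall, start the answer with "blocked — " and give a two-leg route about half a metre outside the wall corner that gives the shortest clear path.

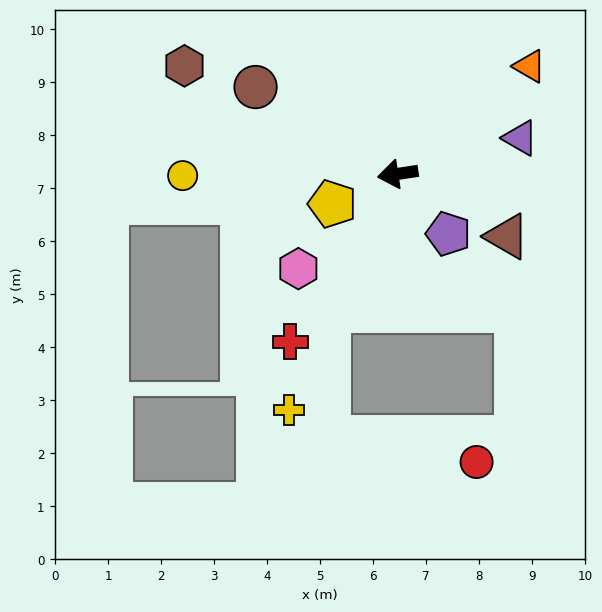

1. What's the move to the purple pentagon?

turn left 122°, forward 1.5 m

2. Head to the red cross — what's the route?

turn left 49°, forward 3.8 m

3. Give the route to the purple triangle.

turn right 172°, forward 2.4 m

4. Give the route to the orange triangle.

turn right 149°, forward 3.2 m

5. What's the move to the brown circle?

turn right 40°, forward 3.1 m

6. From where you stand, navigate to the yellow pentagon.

turn left 16°, forward 1.4 m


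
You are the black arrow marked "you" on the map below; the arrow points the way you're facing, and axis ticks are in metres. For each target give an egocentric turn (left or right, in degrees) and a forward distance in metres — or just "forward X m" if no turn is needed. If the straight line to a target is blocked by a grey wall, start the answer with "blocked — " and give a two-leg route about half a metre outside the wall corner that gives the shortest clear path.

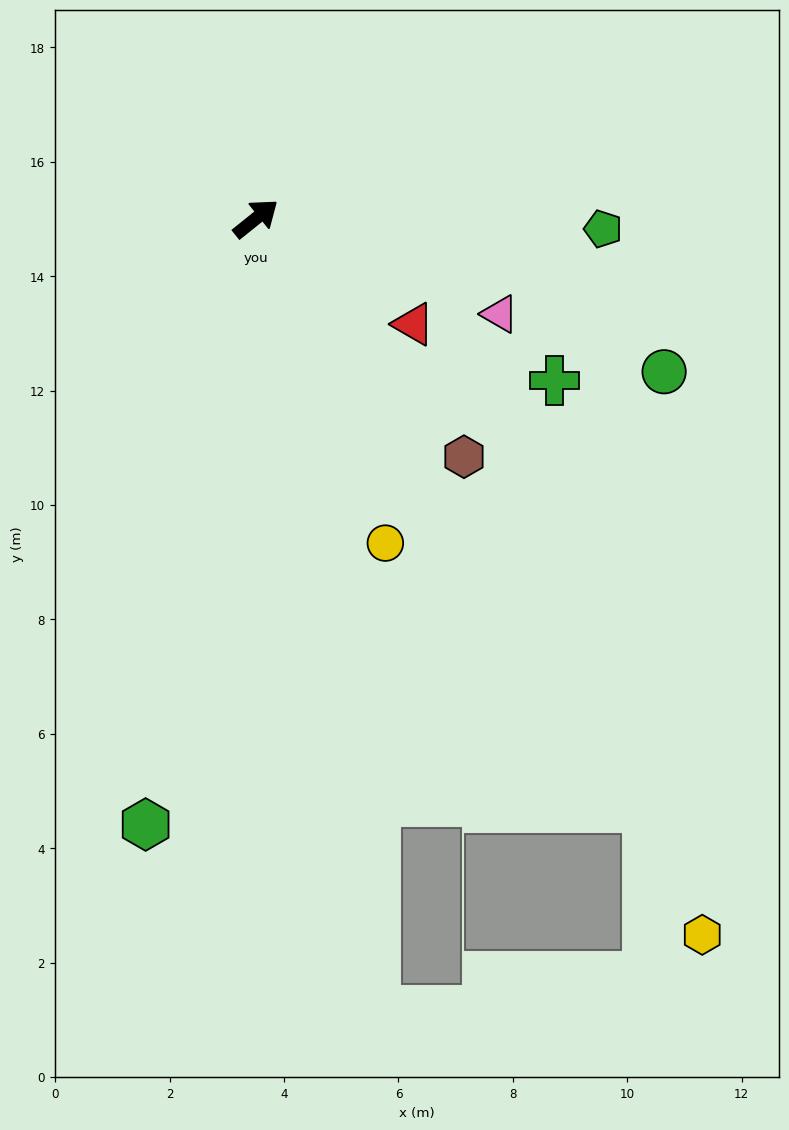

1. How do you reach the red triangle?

turn right 73°, forward 3.3 m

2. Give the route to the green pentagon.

turn right 41°, forward 6.1 m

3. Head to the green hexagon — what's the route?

turn right 139°, forward 10.8 m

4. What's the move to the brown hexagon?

turn right 88°, forward 5.5 m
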